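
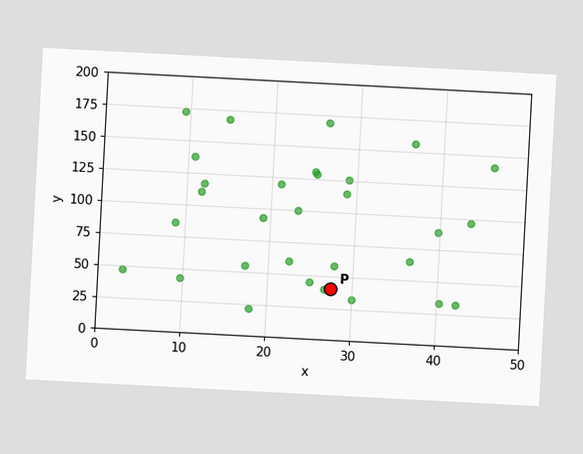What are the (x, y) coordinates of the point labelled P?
The chart is tilted about 3° clockwise. Following the gridlines from P to each axis, P sits at (27.5, 40).

(27.5, 40)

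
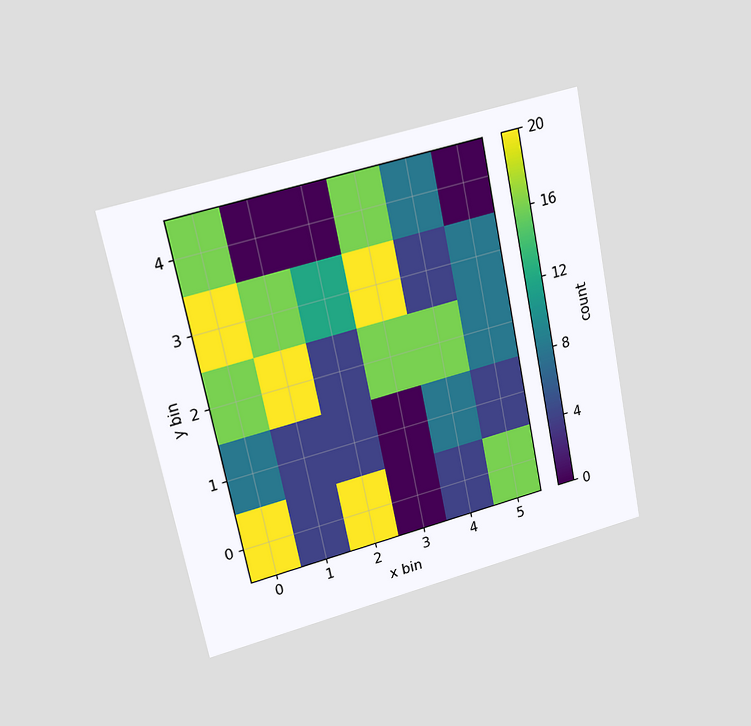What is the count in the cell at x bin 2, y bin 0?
20

The chart is tilted about 11° counter-clockwise and viewed at a slight angle. Matching the cell (2, 0) against the colorbar gives 20.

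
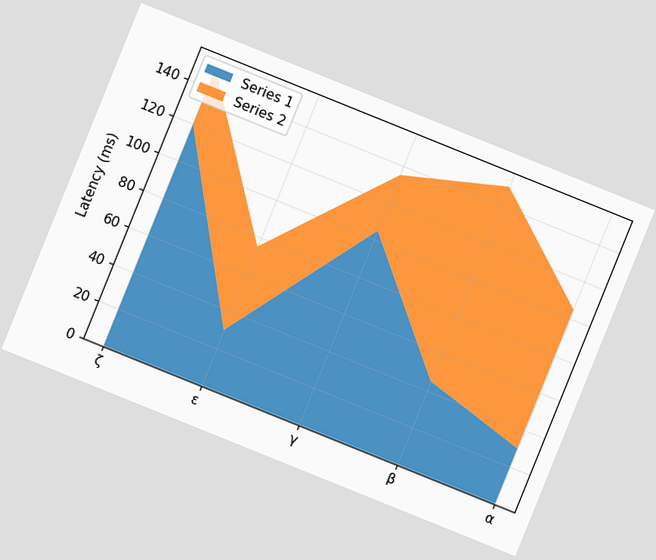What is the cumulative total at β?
The chart is tilted about 22° clockwise. The stacked total at β reaches 150ms.

150ms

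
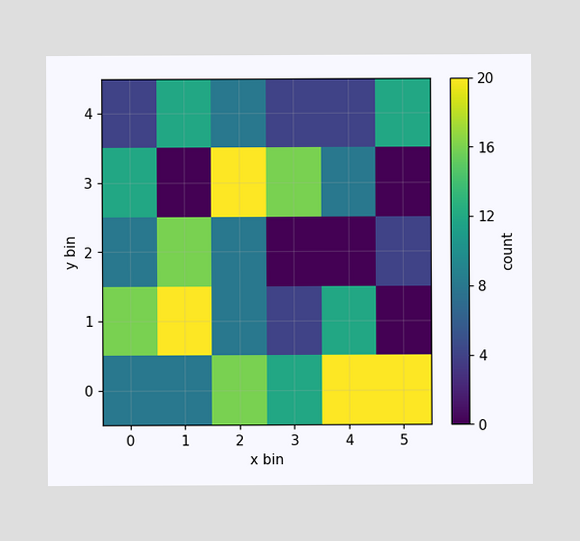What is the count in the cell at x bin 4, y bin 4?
4

Matching the cell (4, 4) against the colorbar gives 4.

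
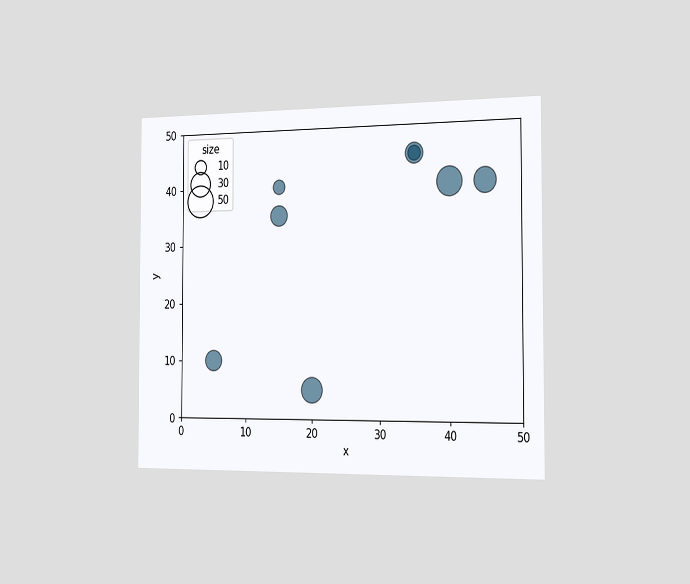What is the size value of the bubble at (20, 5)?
The chart is viewed slightly from the right. Matching the bubble at (20, 5) against the size legend gives 30.

30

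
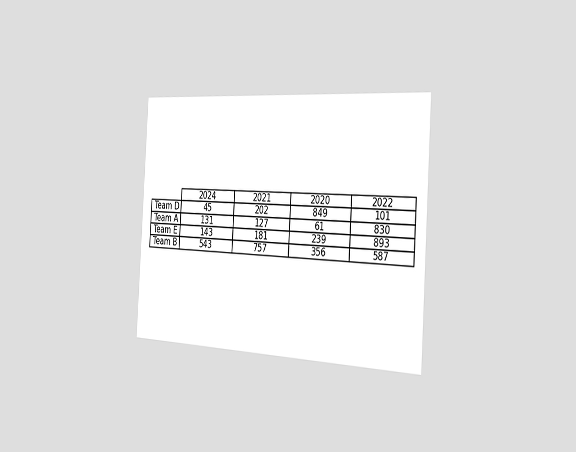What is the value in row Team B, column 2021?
757

The chart is tilted about 3° clockwise and viewed slightly from the right. The (Team B, 2021) cell reads 757.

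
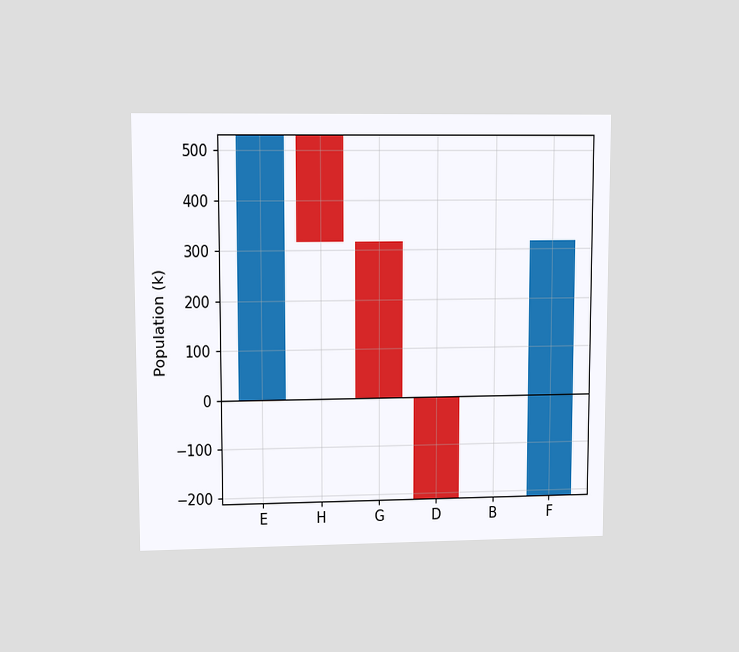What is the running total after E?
The chart is viewed at a slight angle. After E the running total reaches 530k.

530k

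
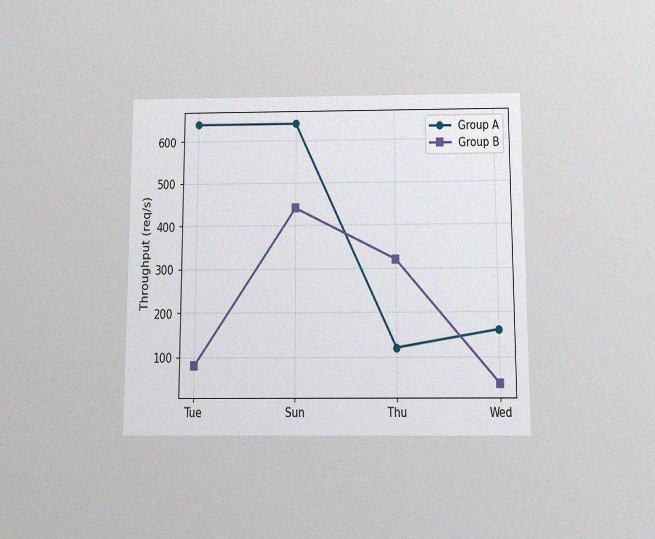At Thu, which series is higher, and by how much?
The chart is viewed slightly from below, with some photo noise. At Thu, Group B sits above the other line by 200req/s.

Group B, by 200req/s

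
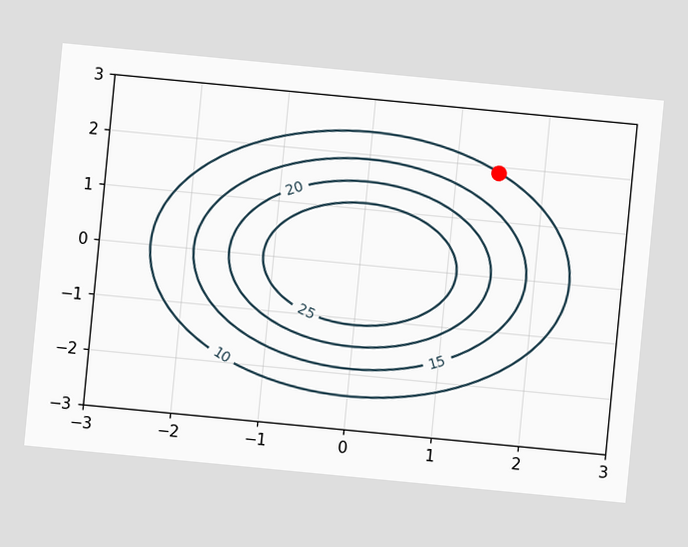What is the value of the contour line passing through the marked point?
10

The chart is tilted about 5° clockwise. The marked point sits on the contour labelled 10.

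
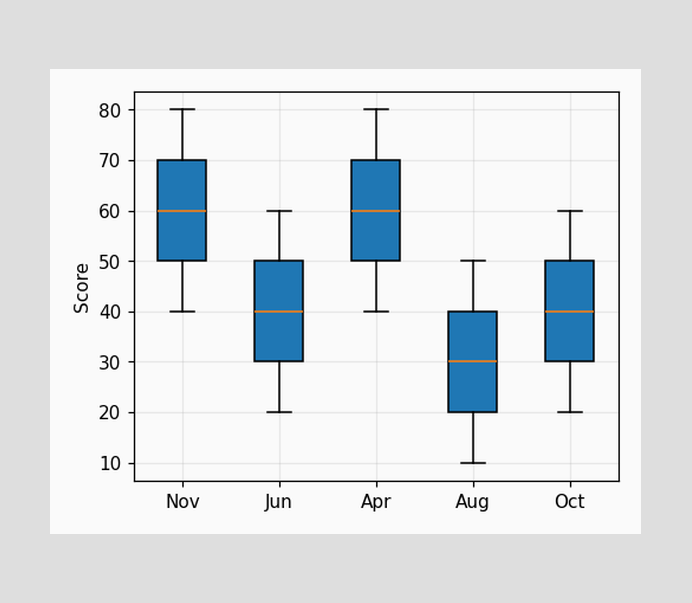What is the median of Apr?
60

The median line in the Apr box sits at 60.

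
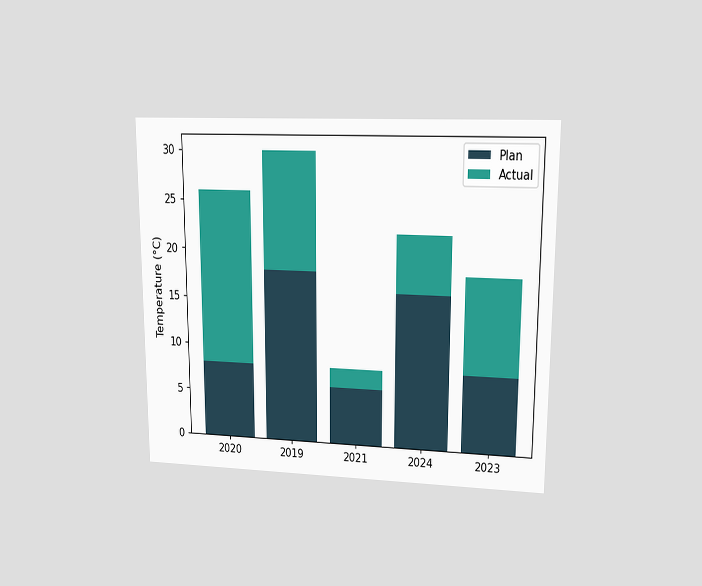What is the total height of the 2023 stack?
The chart is viewed at a slight angle. The 2023 stack's top reaches 18°C on the y-axis.

18°C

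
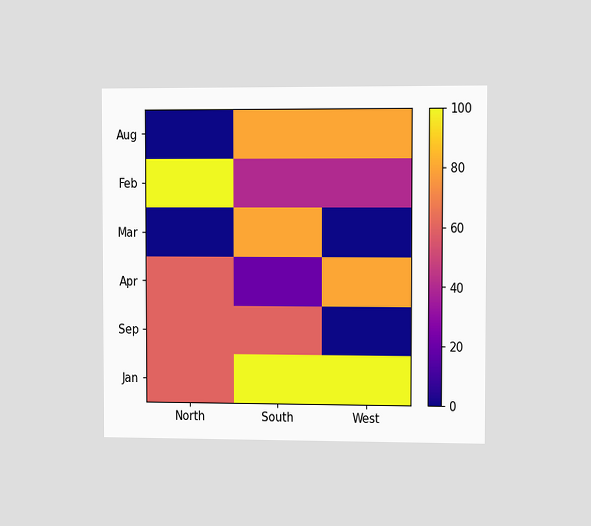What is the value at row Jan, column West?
The chart is viewed slightly from the right. Matching cell (Jan, West) against the colorbar gives 100.

100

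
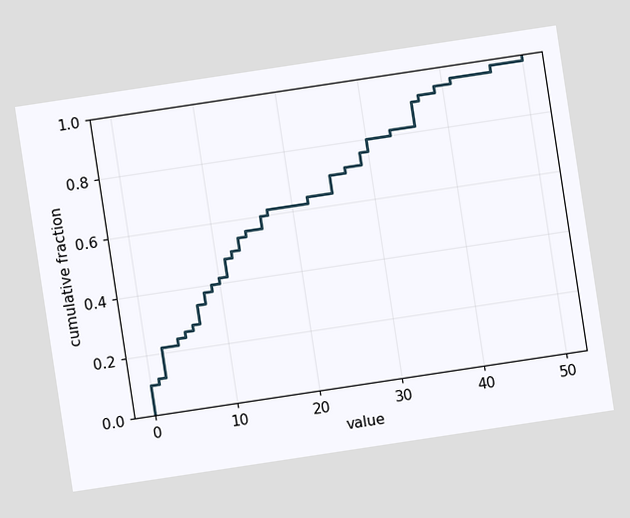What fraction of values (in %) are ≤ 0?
10%

The chart is tilted about 9° counter-clockwise. At x=0 the ECDF step is at 10%.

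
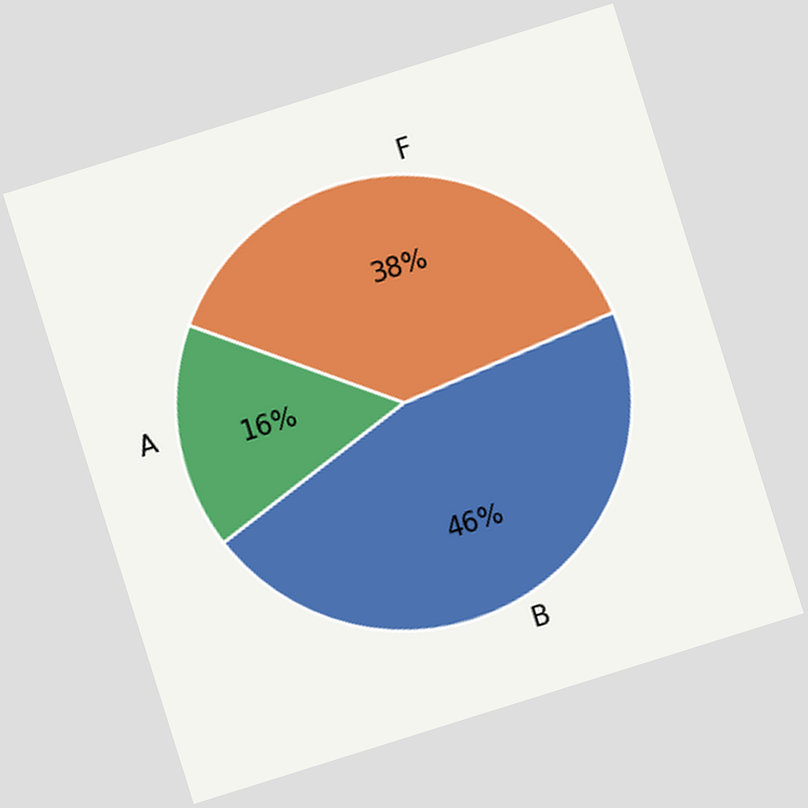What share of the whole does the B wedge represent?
The chart is tilted about 17° counter-clockwise. The B slice takes up 46% of the pie.

46%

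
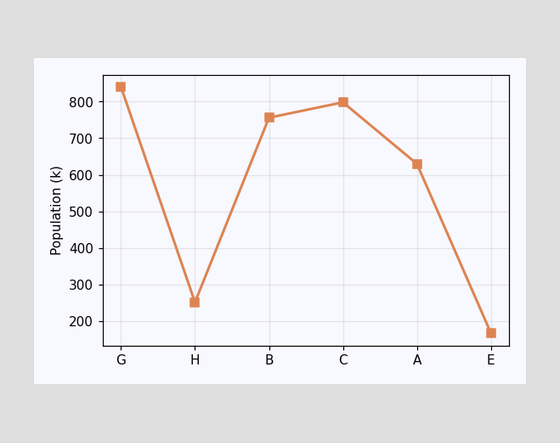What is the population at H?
252k

At H, the line is at 252k.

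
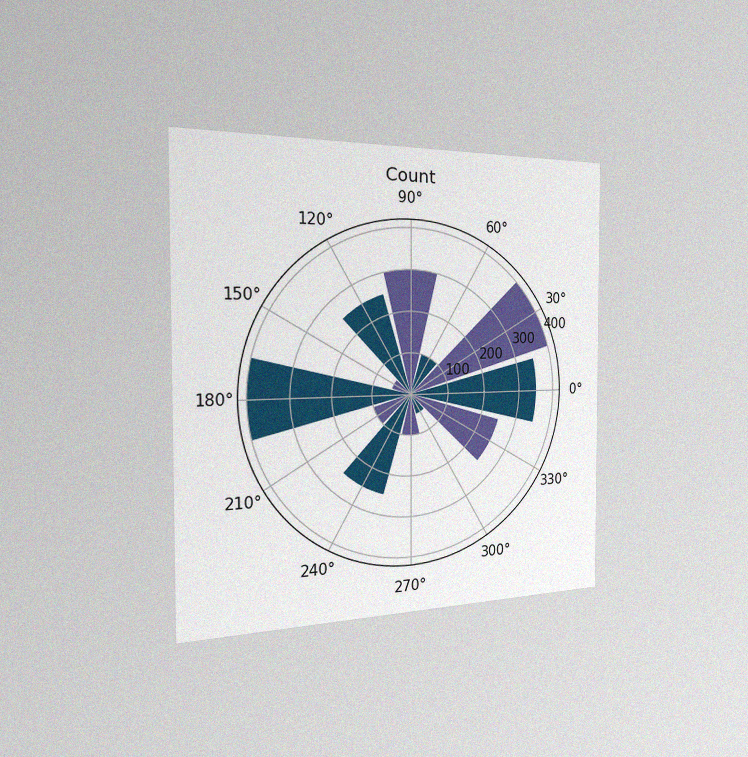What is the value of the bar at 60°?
The chart is viewed slightly from the left, with some photo noise. The bar at 60° reaches 100 on the radial axis.

100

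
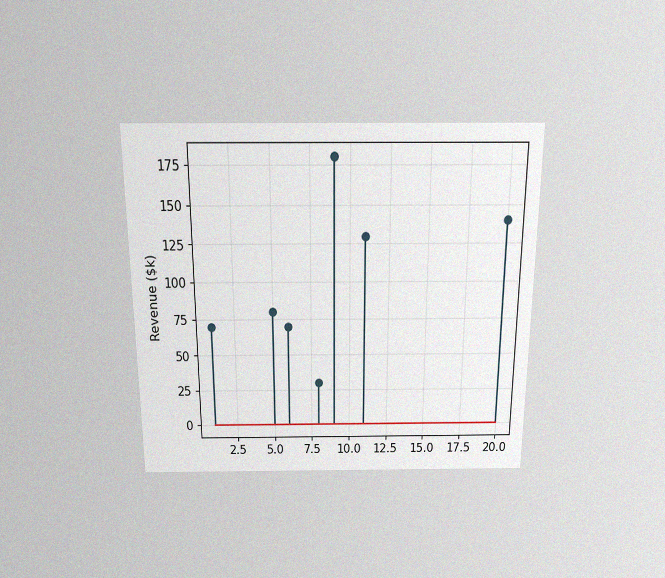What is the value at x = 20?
The chart is viewed slightly from above, with some photo noise. The stem at x=20 reaches $140k.

$140k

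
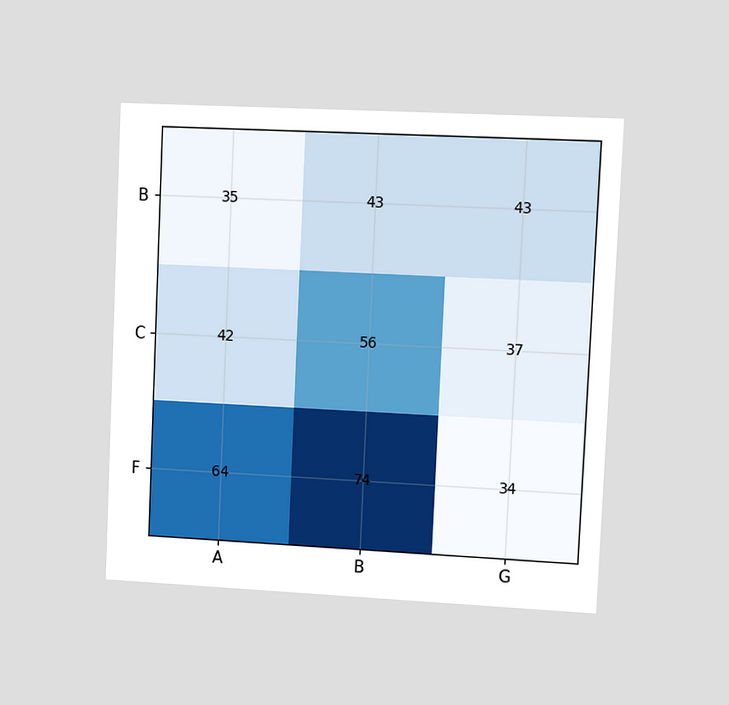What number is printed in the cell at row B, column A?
The chart is tilted about 3° clockwise and viewed at a slight angle. The (B, A) cell reads 35.

35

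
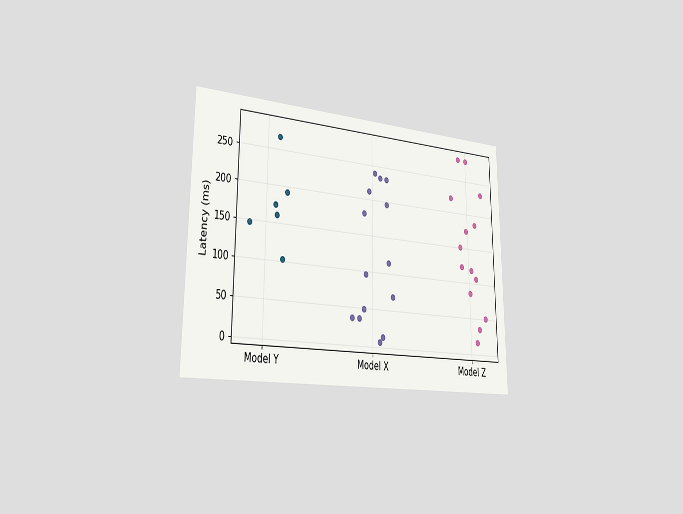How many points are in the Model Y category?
6

The chart is viewed slightly from the left. Counting the markers in the Model Y column gives 6.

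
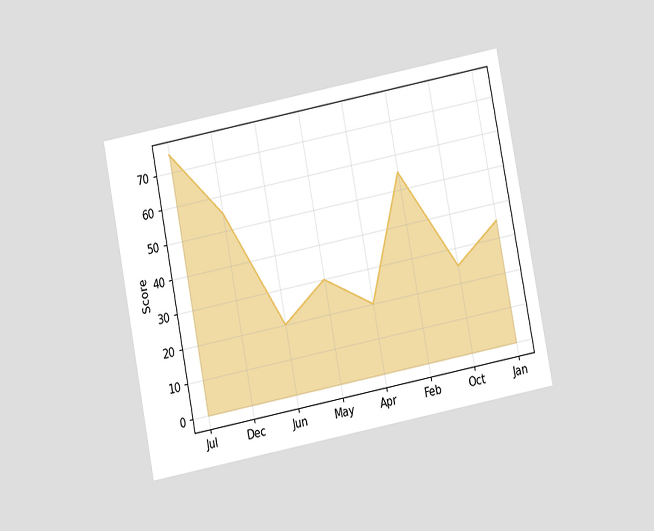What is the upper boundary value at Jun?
20

The chart is tilted about 11° counter-clockwise and viewed slightly from below. At Jun the upper boundary is at 20.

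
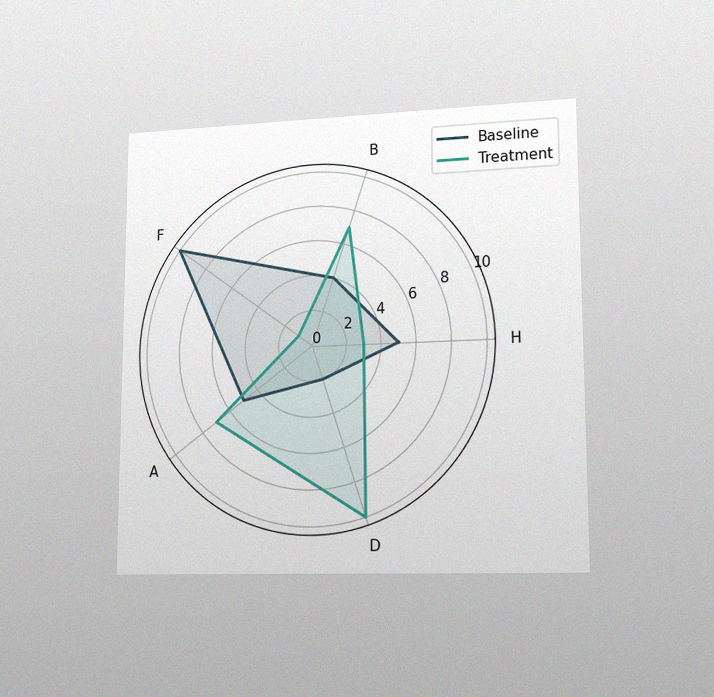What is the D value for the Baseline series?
The chart is viewed slightly from the right, with some photo noise. On the D axis, Baseline reaches 2.

2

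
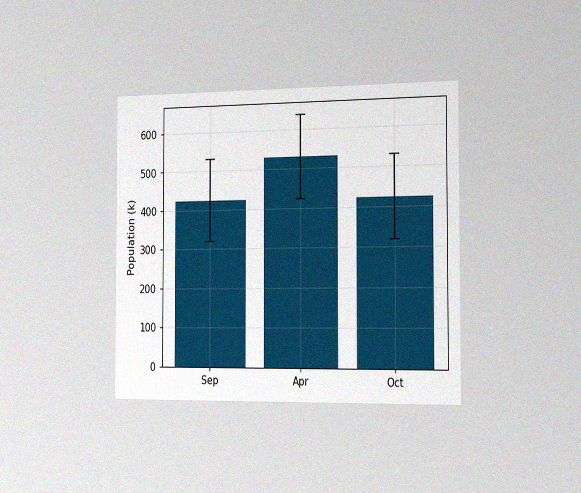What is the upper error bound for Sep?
The chart is viewed slightly from the right, with some photo noise. The Sep bar's upper whisker reaches 530k.

530k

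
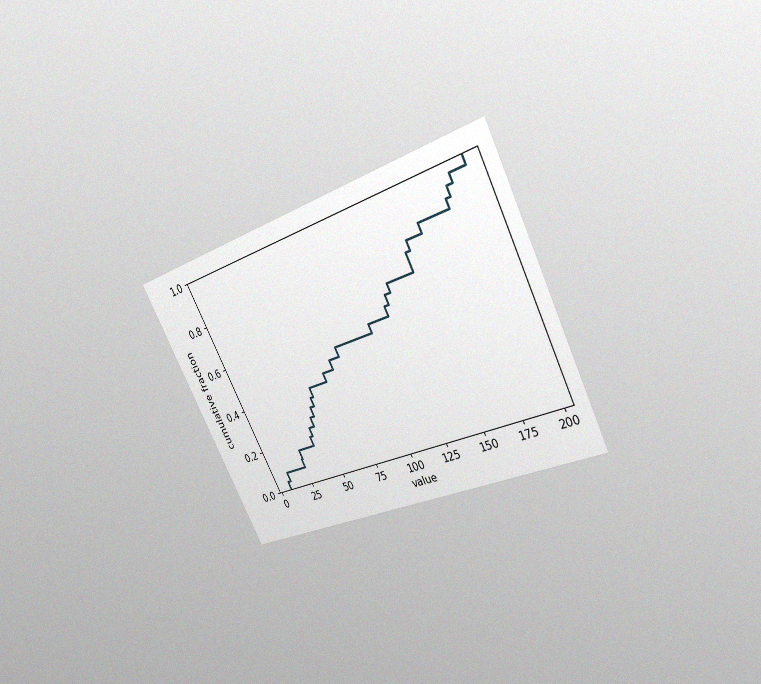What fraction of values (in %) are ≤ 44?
28%

The chart is tilted about 27° counter-clockwise and viewed at a slight angle, with some photo noise. At x=44 the ECDF step is at 28%.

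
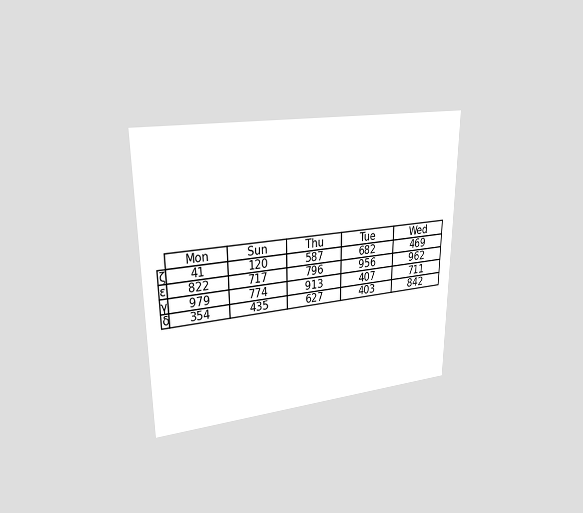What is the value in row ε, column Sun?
The chart is viewed at a slight angle. The (ε, Sun) cell reads 717.

717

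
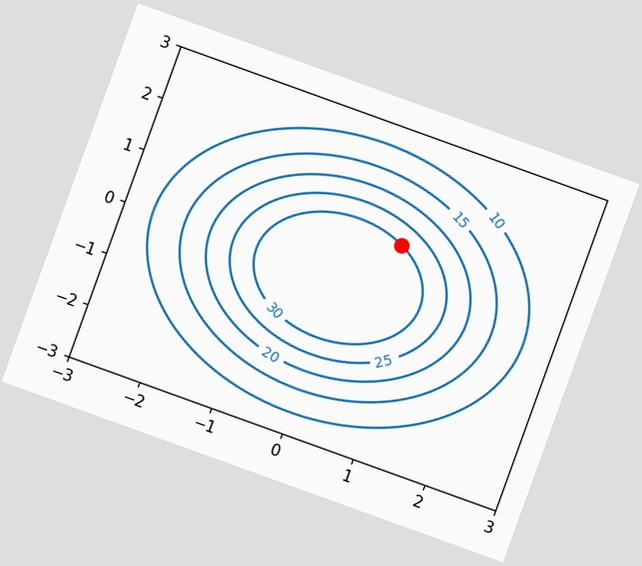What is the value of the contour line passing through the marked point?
30

The chart is tilted about 20° clockwise. The marked point sits on the contour labelled 30.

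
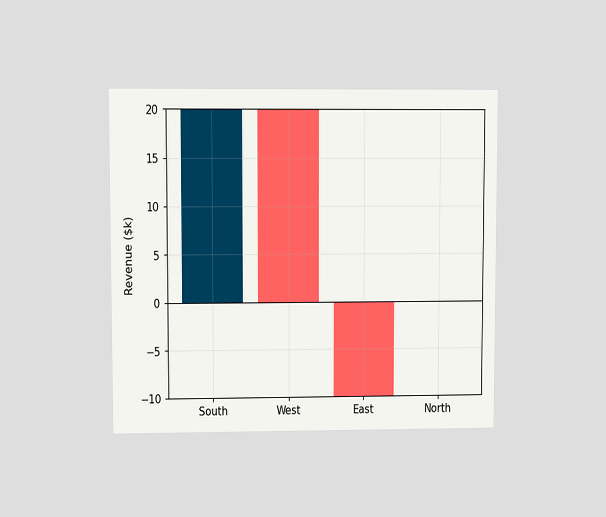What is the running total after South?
$20k

The chart is viewed at a slight angle. After South the running total reaches $20k.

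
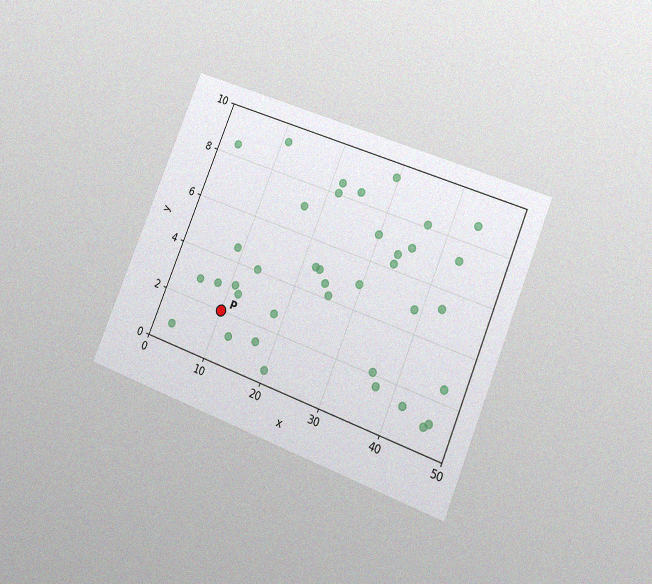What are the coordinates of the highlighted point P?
(10, 2)

The chart is tilted about 22° clockwise and viewed at a slight angle, with some photo noise. Following the gridlines from P to each axis, P sits at (10, 2).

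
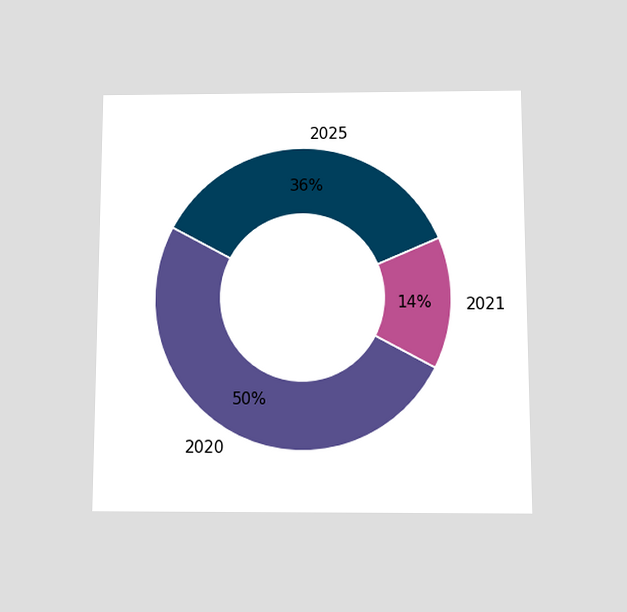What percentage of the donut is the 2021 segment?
14%

The chart is viewed slightly from below. The 2021 segment takes up 14% of the ring.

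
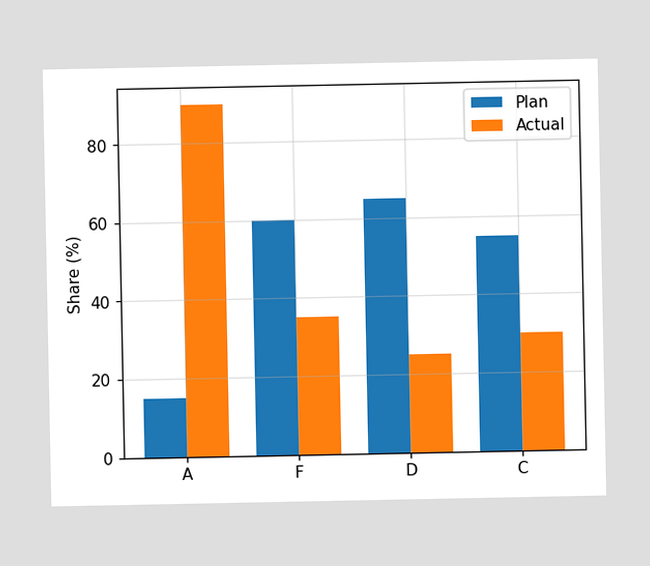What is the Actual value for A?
The Actual bar at A reaches 90% on the y-axis.

90%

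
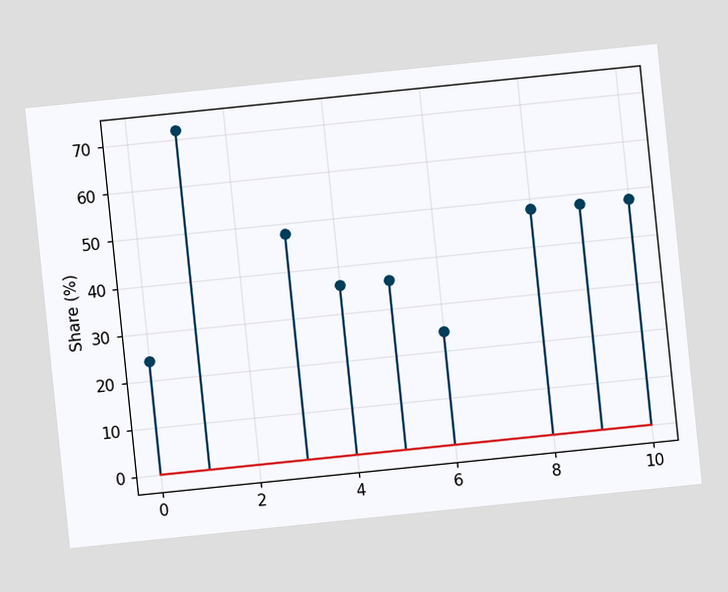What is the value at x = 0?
The chart is tilted about 6° counter-clockwise. The stem at x=0 reaches 24%.

24%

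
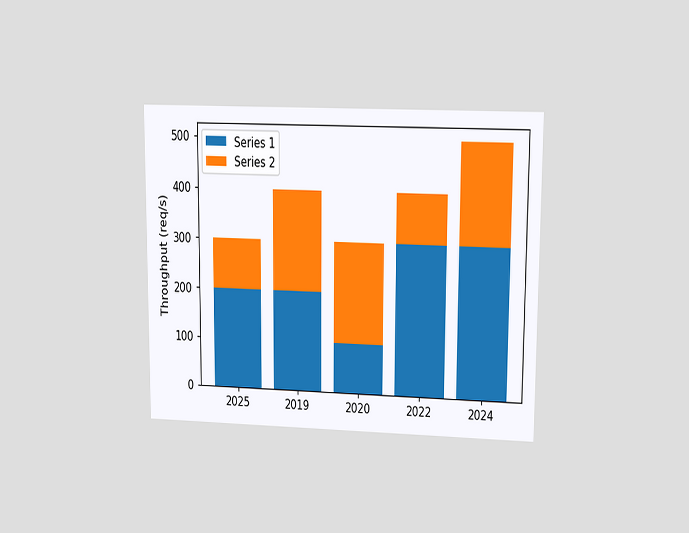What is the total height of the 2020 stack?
300req/s

The chart is viewed at a slight angle. The 2020 stack's top reaches 300req/s on the y-axis.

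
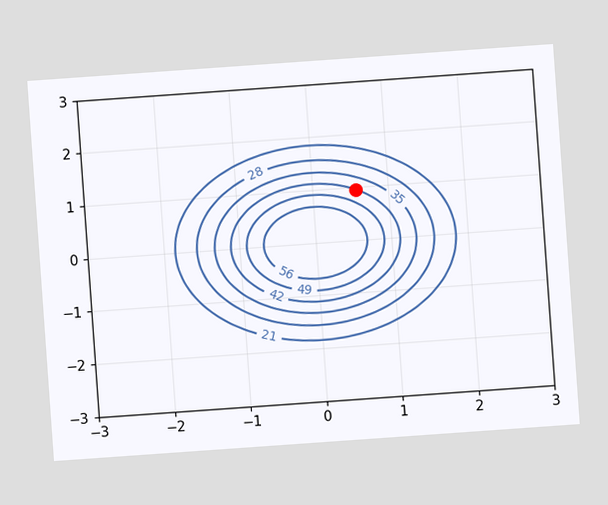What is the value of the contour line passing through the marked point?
42

The chart is tilted about 4° counter-clockwise. The marked point sits on the contour labelled 42.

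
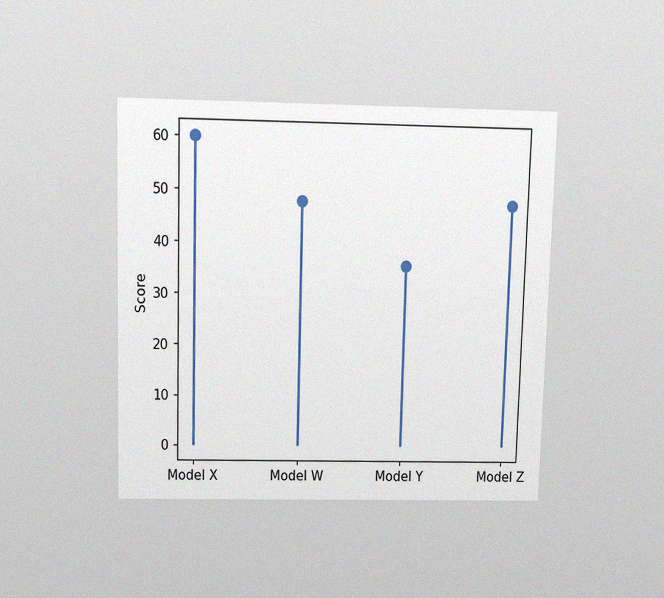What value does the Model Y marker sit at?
36

The chart is viewed slightly from above, with some photo noise. The Model Y marker sits at 36.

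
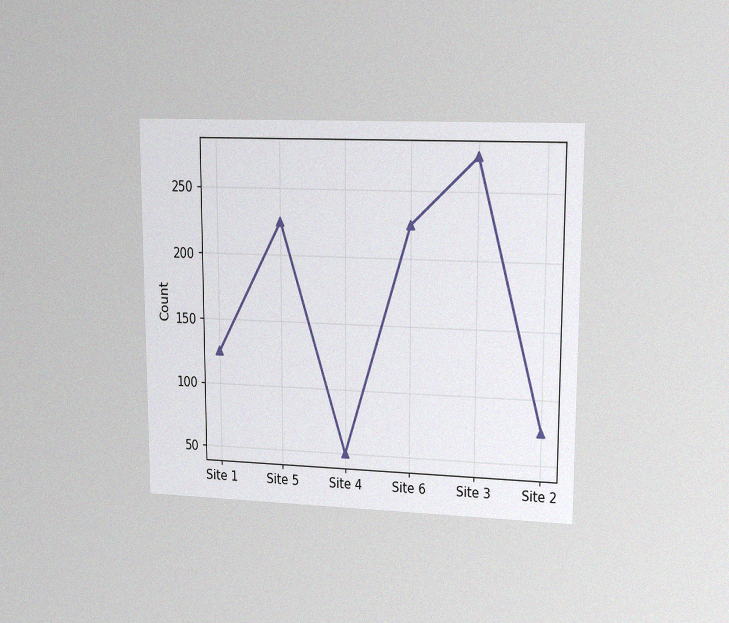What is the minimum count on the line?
50

The chart is viewed at a slight angle, with some photo noise. The lowest point is at Site 4, and reading across to the y-axis gives 50.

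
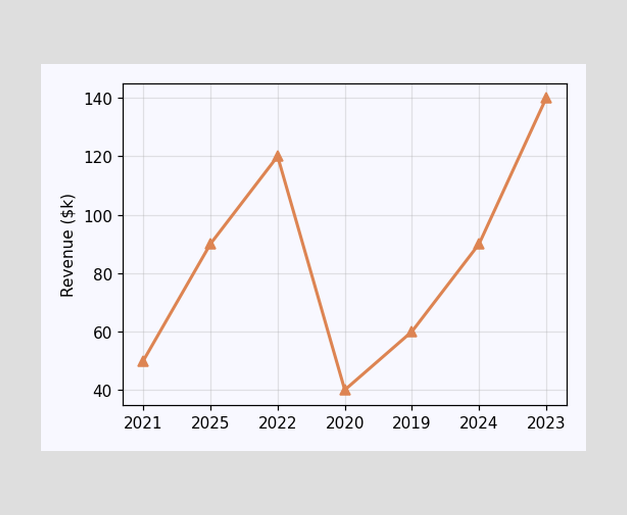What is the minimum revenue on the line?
$40k

The lowest point is at 2020, and reading across to the y-axis gives $40k.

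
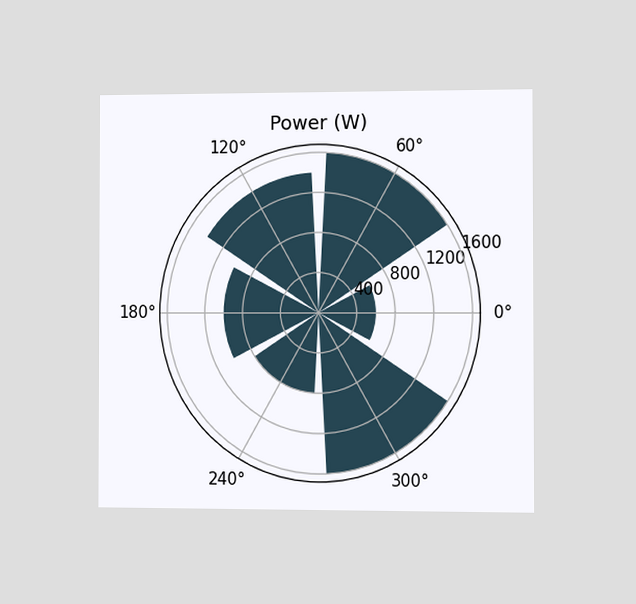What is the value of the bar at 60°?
The chart is viewed at a slight angle. The bar at 60° reaches 1600W on the radial axis.

1600W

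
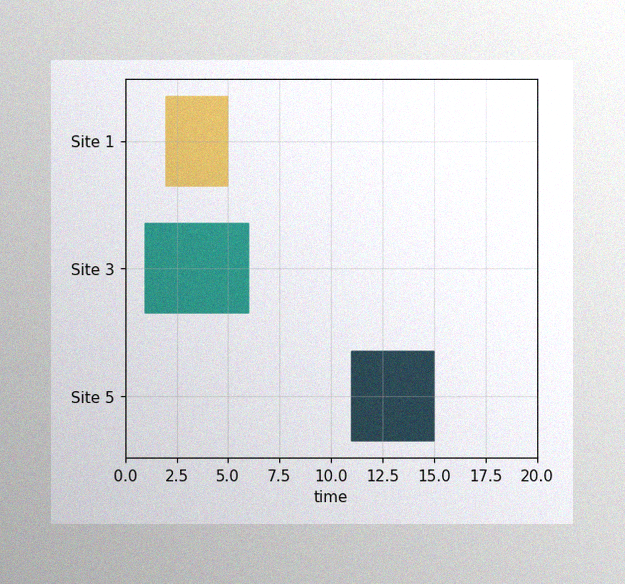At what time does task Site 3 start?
The image has some photo noise and uneven lighting. The Site 3 bar begins at t=1.

1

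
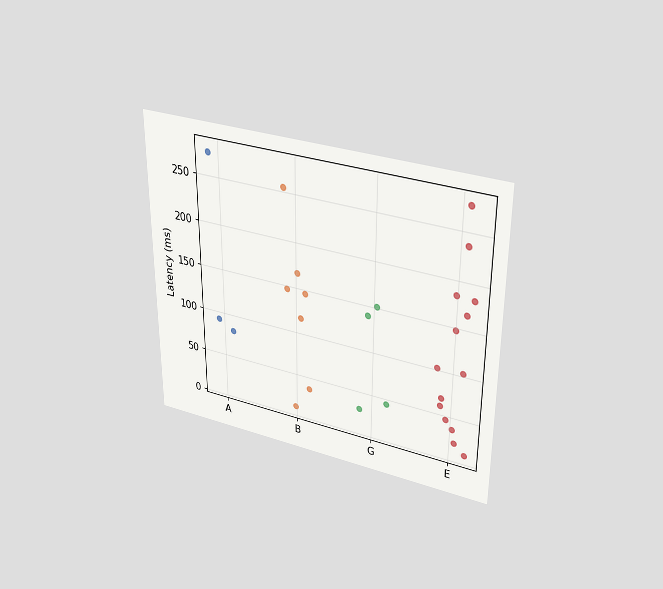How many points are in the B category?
7

The chart is viewed slightly from above. Counting the markers in the B column gives 7.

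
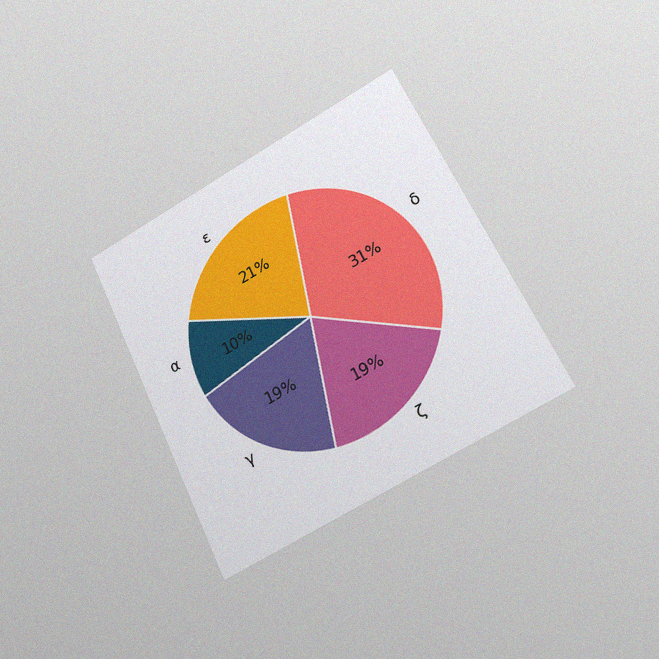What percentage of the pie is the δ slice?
The chart is tilted about 26° counter-clockwise and viewed slightly from the right, with some photo noise. The δ slice takes up 31% of the pie.

31%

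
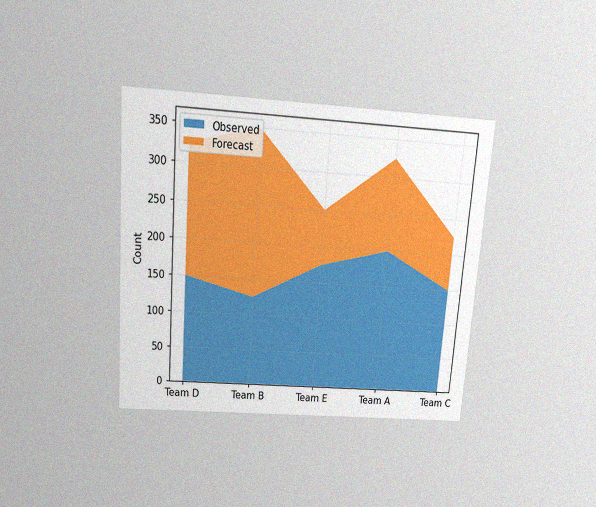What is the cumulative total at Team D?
325

The chart is tilted about 4° clockwise and viewed slightly from above, with some photo noise. The stacked total at Team D reaches 325.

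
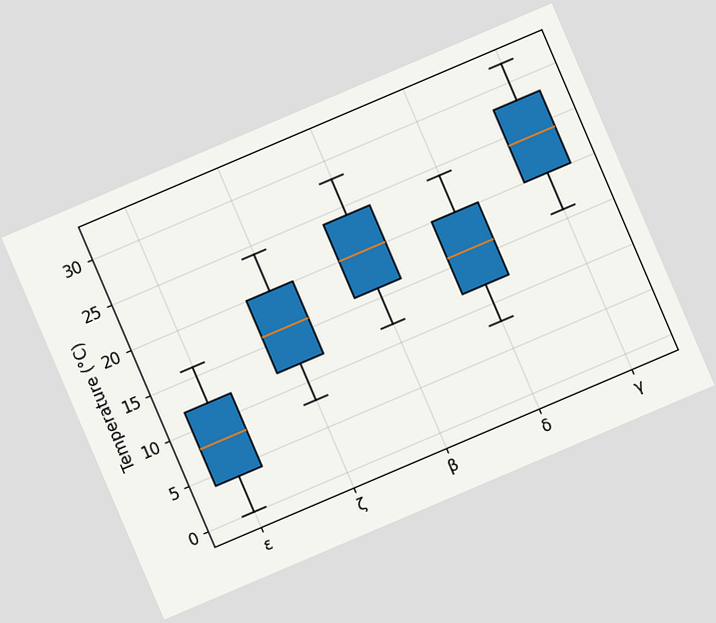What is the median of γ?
24°C

The chart is tilted about 23° counter-clockwise. The median line in the γ box sits at 24°C.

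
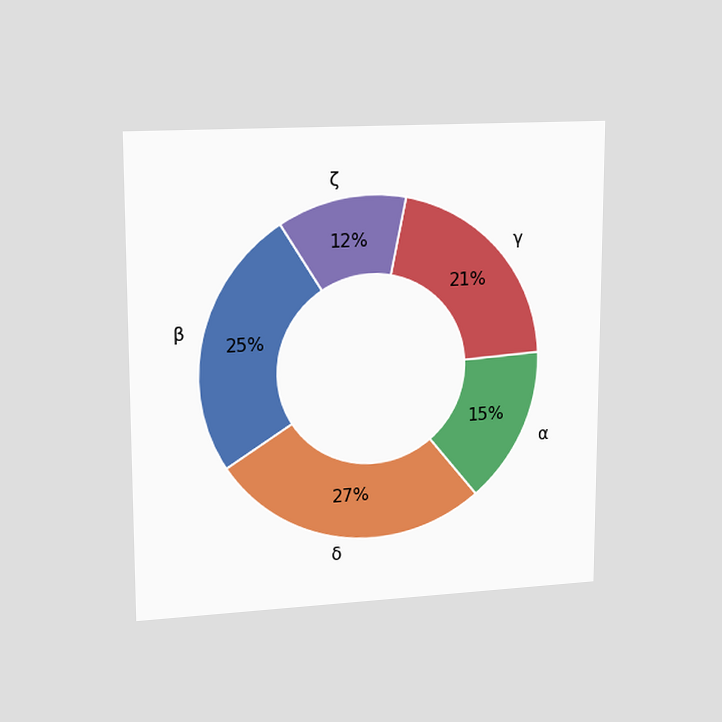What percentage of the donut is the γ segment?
21%

The chart is viewed slightly from the left. The γ segment takes up 21% of the ring.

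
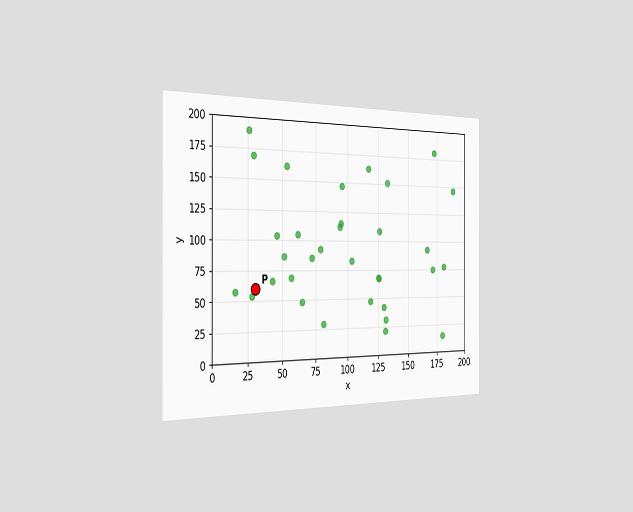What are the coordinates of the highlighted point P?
(30, 60)

The chart is viewed slightly from the left. Following the gridlines from P to each axis, P sits at (30, 60).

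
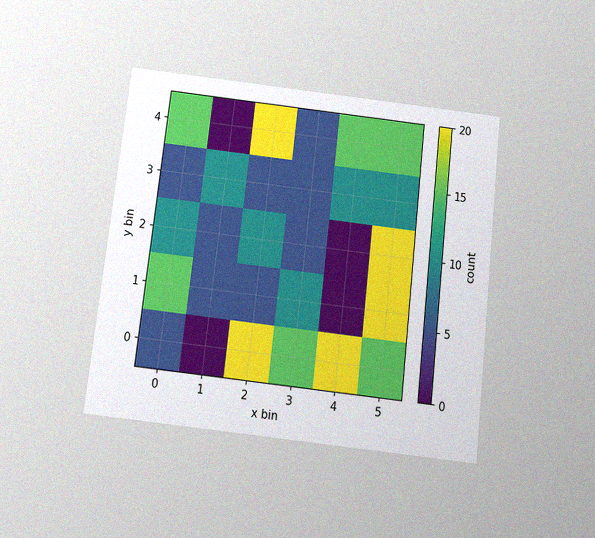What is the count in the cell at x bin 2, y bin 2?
10

The chart is tilted about 6° clockwise and viewed slightly from below, with some photo noise. Matching the cell (2, 2) against the colorbar gives 10.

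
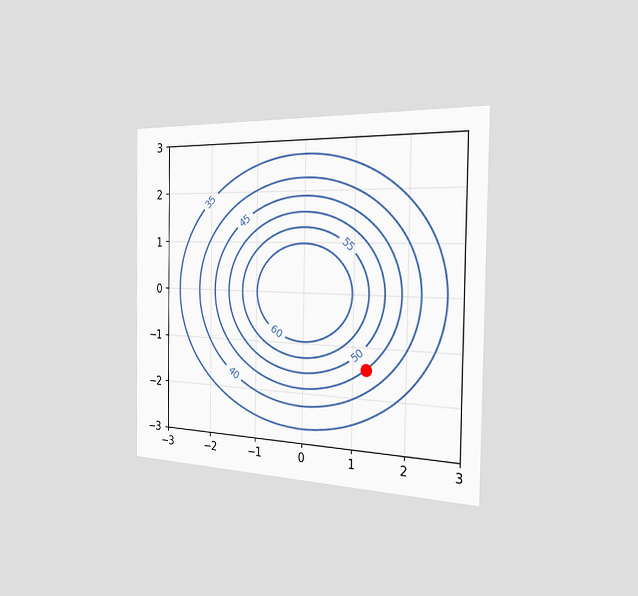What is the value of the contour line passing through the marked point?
45

The chart is viewed slightly from the right. The marked point sits on the contour labelled 45.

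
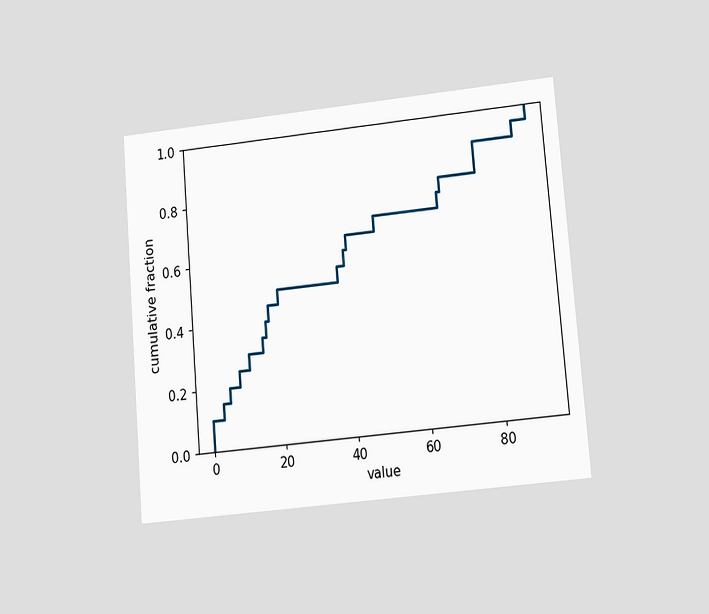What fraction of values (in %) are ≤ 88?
The chart is tilted about 5° counter-clockwise and viewed at a slight angle. At x=88 the ECDF step is at 95%.

95%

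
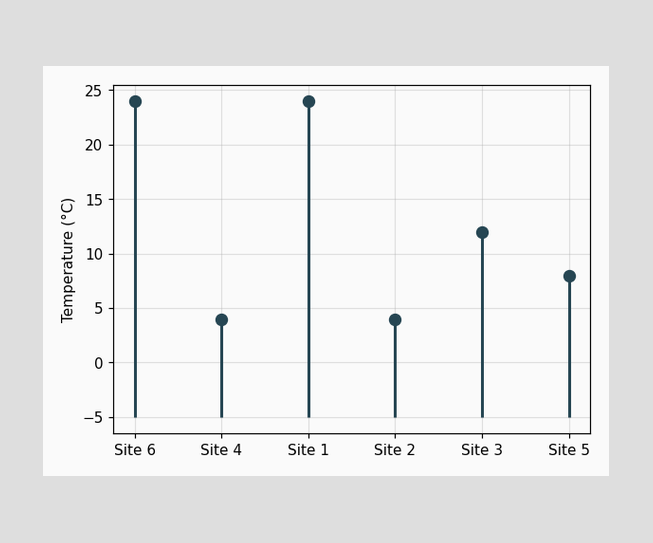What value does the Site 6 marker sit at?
The Site 6 marker sits at 24°C.

24°C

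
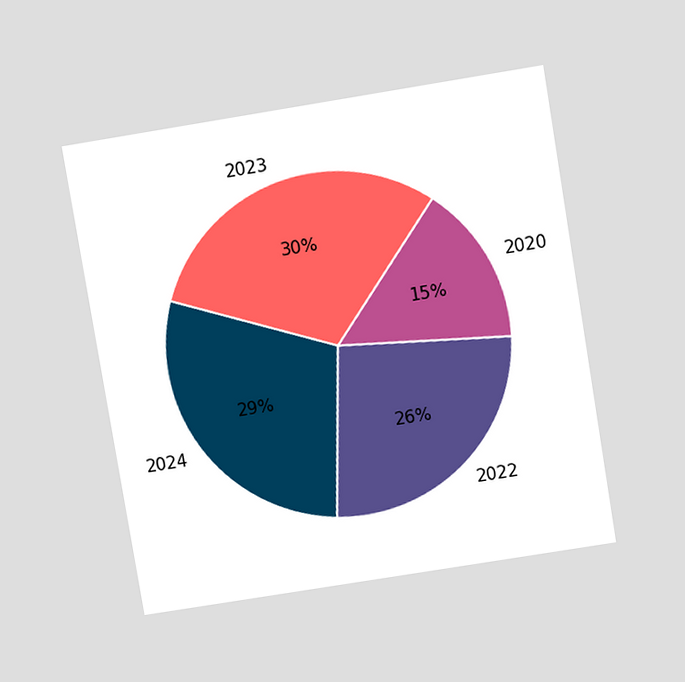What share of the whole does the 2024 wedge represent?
29%

The chart is tilted about 9° counter-clockwise and viewed slightly from above. The 2024 slice takes up 29% of the pie.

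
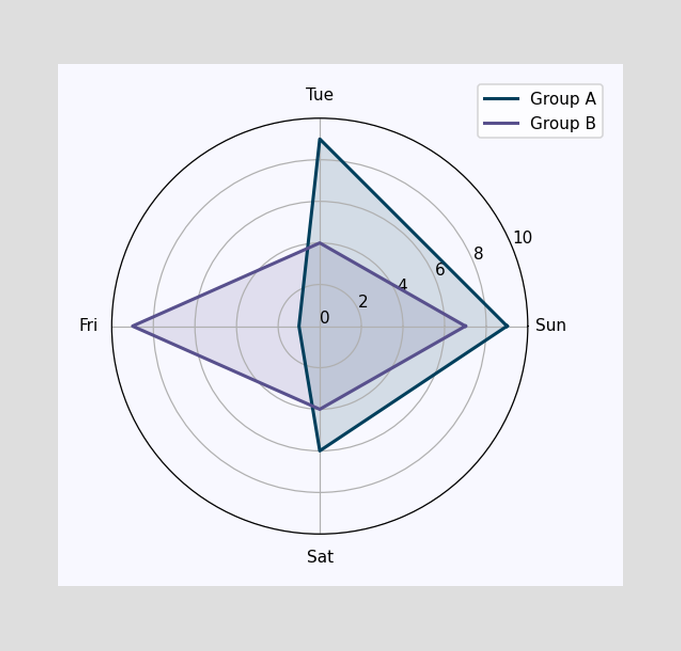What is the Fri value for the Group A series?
1

On the Fri axis, Group A reaches 1.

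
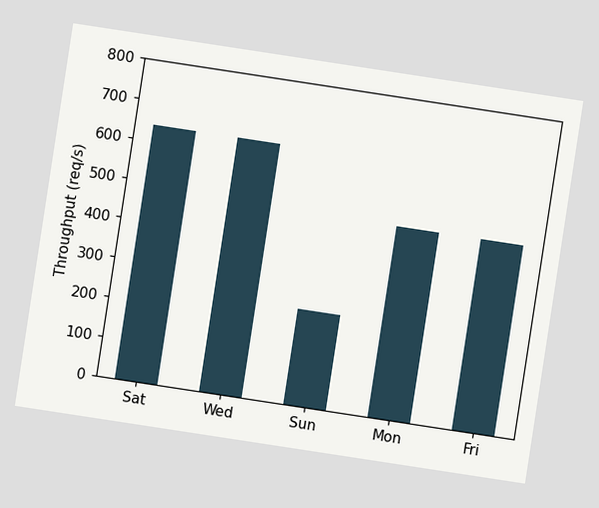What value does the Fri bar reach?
The chart is tilted about 9° clockwise. Reading along the chart's y-axis, the Fri bar reaches 480req/s.

480req/s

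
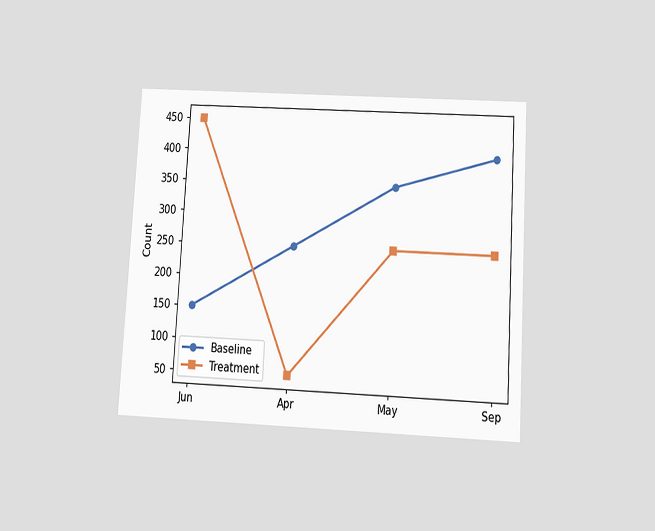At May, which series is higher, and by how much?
Baseline, by 100

The chart is tilted about 3° clockwise and viewed slightly from below. At May, Baseline sits above the other line by 100.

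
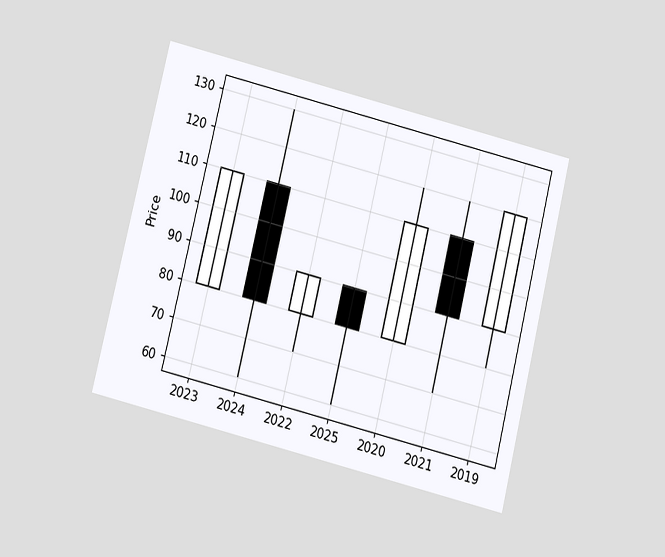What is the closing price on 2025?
The chart is tilted about 14° clockwise and viewed slightly from below. The 2025 candle closes at 80.

80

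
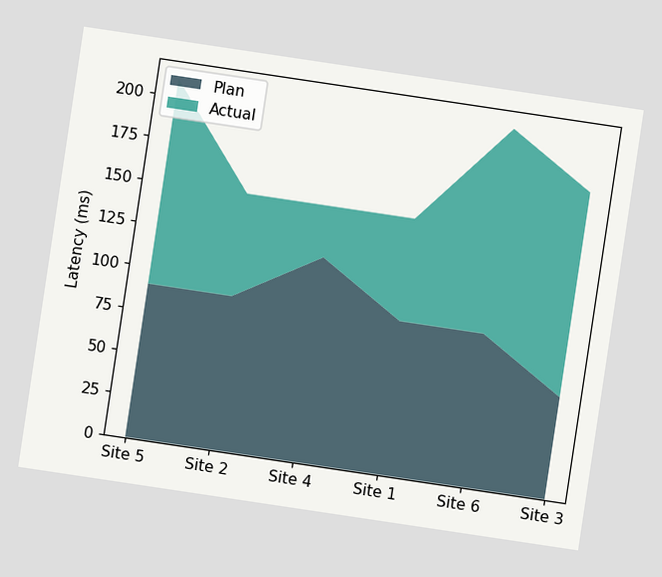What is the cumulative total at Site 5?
210ms

The chart is tilted about 8° clockwise. The stacked total at Site 5 reaches 210ms.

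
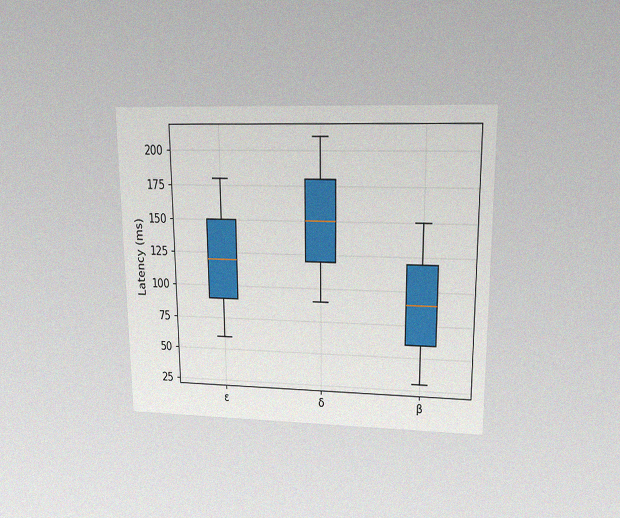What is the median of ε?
120ms

The chart is viewed at a slight angle, with some photo noise. The median line in the ε box sits at 120ms.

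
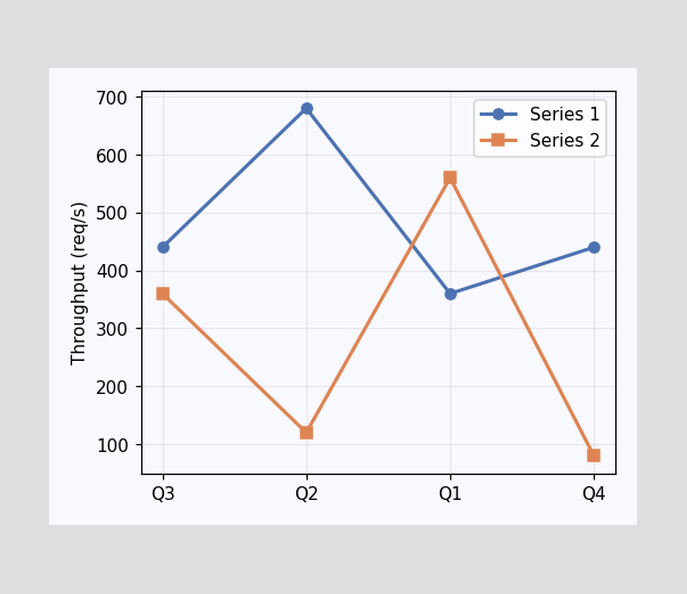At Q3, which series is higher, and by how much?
At Q3, Series 1 sits above the other line by 80req/s.

Series 1, by 80req/s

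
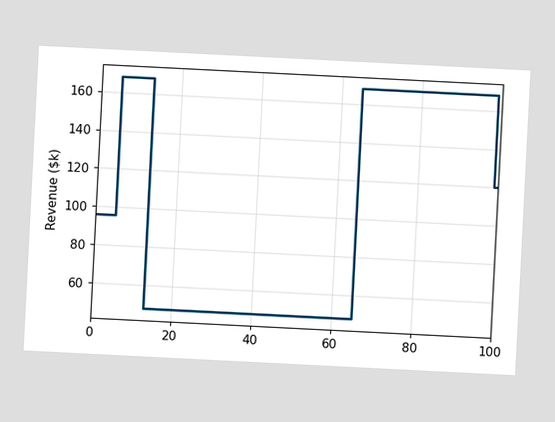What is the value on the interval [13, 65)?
The chart is tilted about 3° clockwise. On [13, 65) the step sits at $48k.

$48k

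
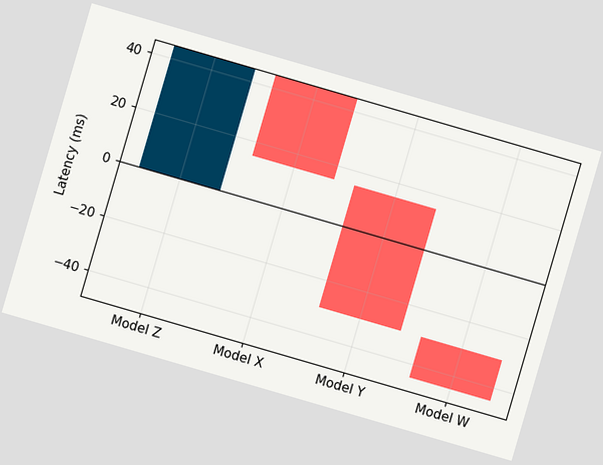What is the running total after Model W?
-45ms

The chart is tilted about 16° clockwise. After Model W the running total reaches -45ms.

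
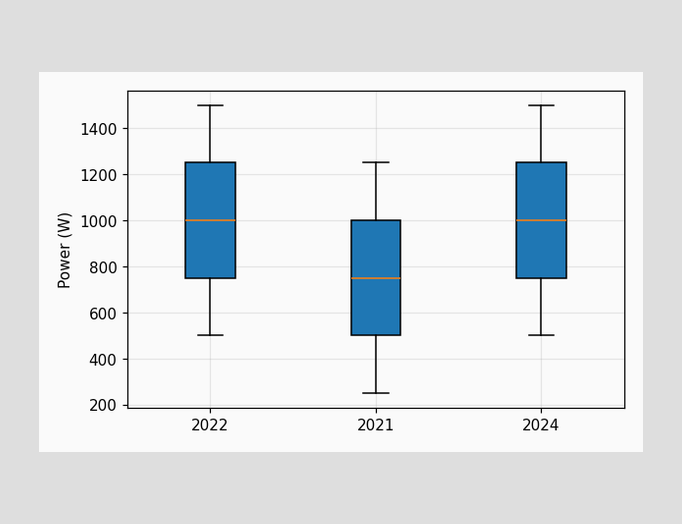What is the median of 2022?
The median line in the 2022 box sits at 1000W.

1000W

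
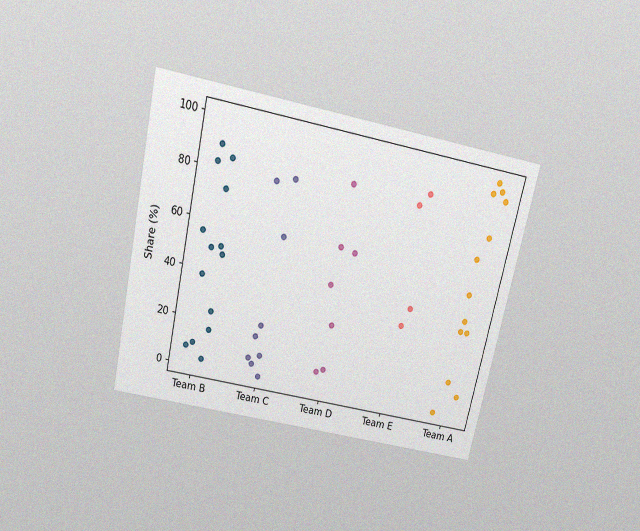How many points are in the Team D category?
7

The chart is tilted about 12° clockwise and viewed slightly from above, with some photo noise. Counting the markers in the Team D column gives 7.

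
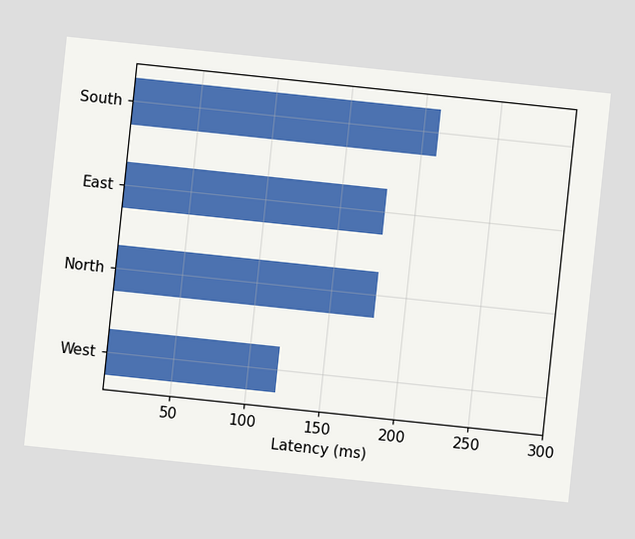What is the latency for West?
The chart is tilted about 6° clockwise. Reading along the chart's x-axis, the West bar reaches 120ms.

120ms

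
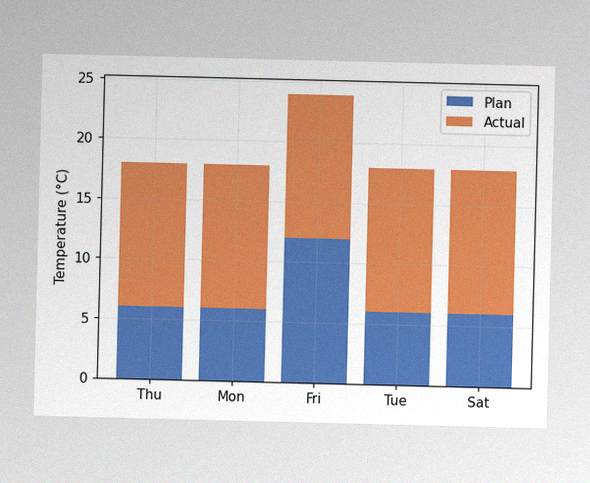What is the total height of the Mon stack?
The image has some photo noise and uneven lighting. The Mon stack's top reaches 18°C on the y-axis.

18°C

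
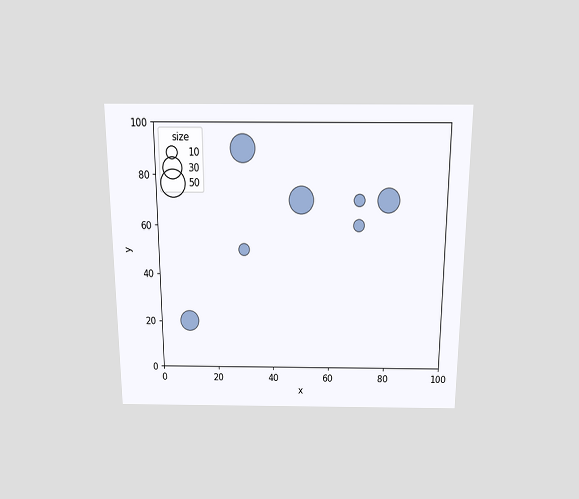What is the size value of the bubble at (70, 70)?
The chart is viewed slightly from above. Matching the bubble at (70, 70) against the size legend gives 10.

10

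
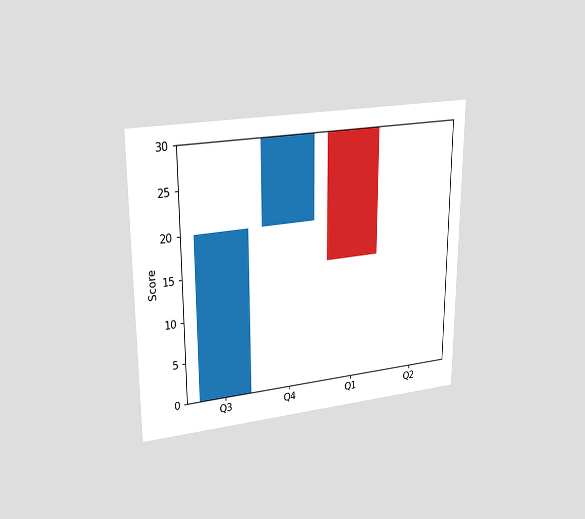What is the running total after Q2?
15

The chart is viewed at a slight angle. After Q2 the running total reaches 15.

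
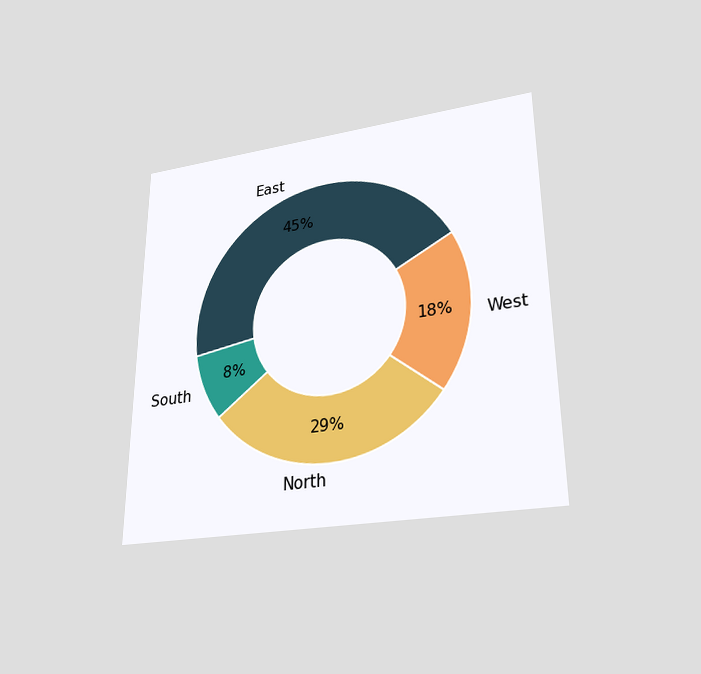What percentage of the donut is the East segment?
45%

The chart is viewed slightly from below. The East segment takes up 45% of the ring.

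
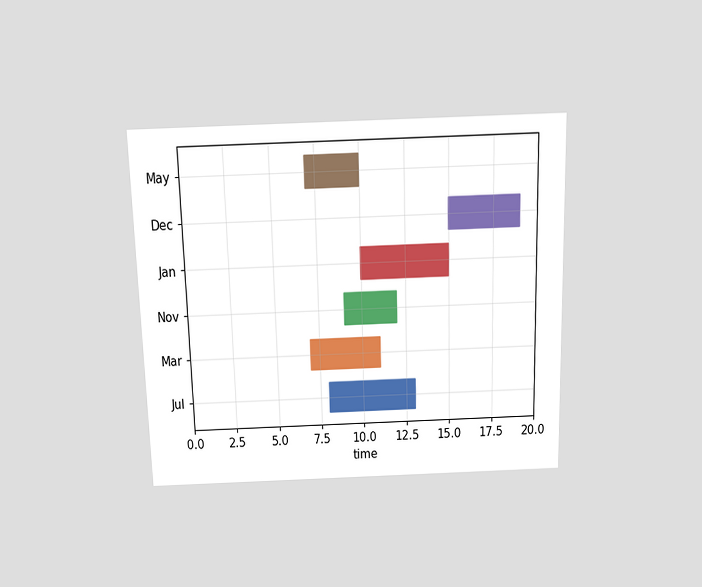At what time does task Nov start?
9

The chart is viewed slightly from above. The Nov bar begins at t=9.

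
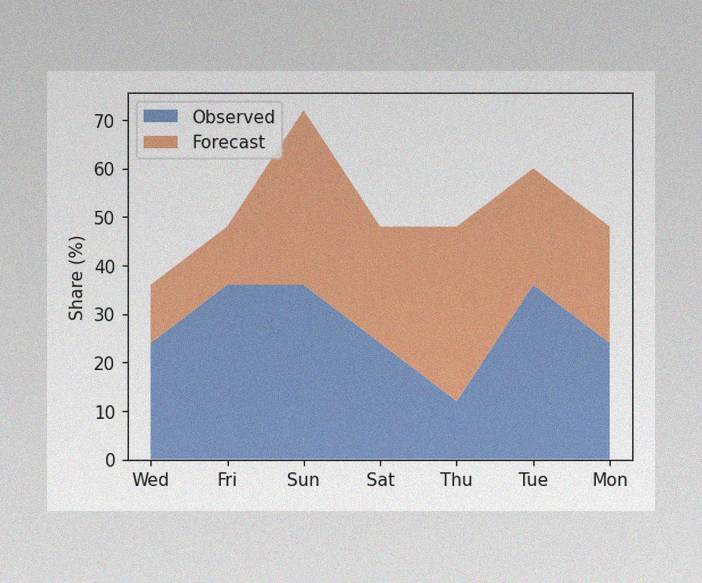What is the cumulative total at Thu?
The image has some photo noise and uneven lighting. The stacked total at Thu reaches 48%.

48%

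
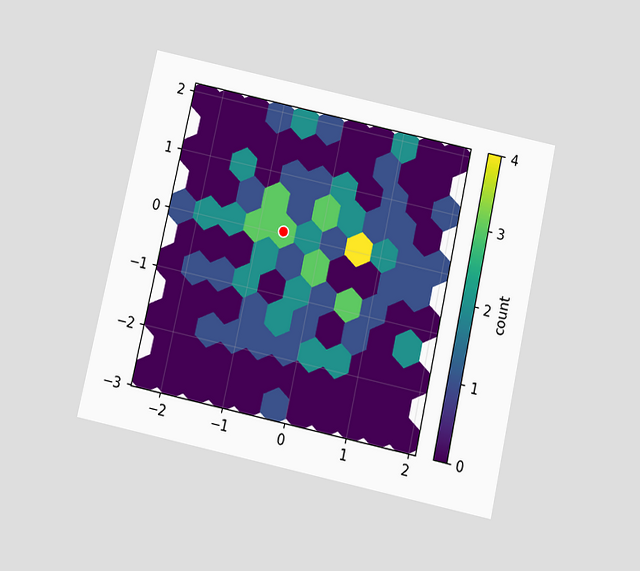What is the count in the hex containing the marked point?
The chart is tilted about 12° clockwise and viewed slightly from below. The marked hex reads 3 on the colorbar.

3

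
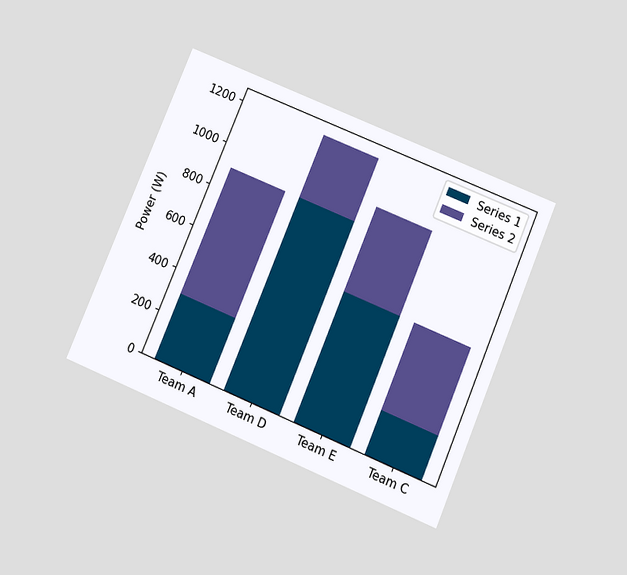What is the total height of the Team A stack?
The chart is tilted about 23° clockwise and viewed slightly from below. The Team A stack's top reaches 900W on the y-axis.

900W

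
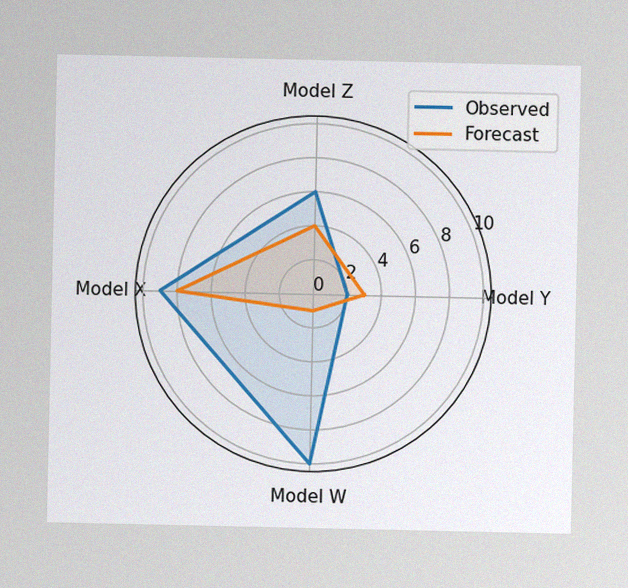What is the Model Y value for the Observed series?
The image has some photo noise and uneven lighting. On the Model Y axis, Observed reaches 2.

2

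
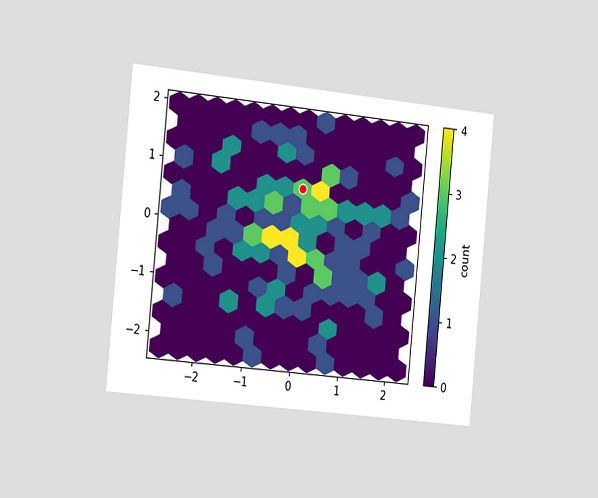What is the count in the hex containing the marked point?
The chart is tilted about 6° clockwise and viewed slightly from the left. The marked hex reads 3 on the colorbar.

3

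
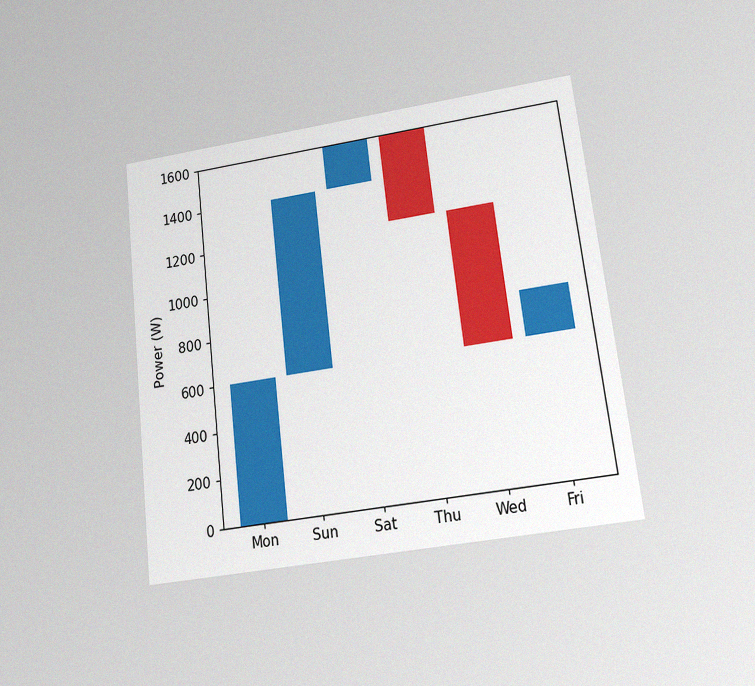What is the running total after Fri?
800W

The chart is tilted about 7° counter-clockwise and viewed at a slight angle, with some photo noise. After Fri the running total reaches 800W.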